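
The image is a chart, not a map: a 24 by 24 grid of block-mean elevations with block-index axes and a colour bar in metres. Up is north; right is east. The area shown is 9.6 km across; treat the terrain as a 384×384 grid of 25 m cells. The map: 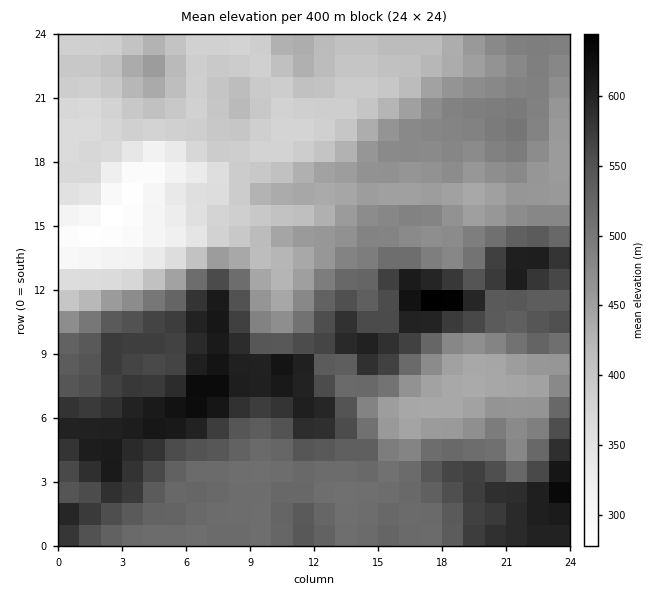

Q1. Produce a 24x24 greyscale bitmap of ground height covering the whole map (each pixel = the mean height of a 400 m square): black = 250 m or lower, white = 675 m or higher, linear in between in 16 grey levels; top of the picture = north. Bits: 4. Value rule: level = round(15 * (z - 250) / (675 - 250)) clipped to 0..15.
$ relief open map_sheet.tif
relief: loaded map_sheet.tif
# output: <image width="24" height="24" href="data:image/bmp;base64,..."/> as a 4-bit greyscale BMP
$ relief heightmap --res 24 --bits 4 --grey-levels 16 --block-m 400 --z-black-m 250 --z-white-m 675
<image width="24" height="24" href="data:image/bmp;base64,Qk2WAQAAAAAAAHYAAAAoAAAAGAAAABgAAAABAAQAAAAAACABAAATCwAAEwsAABAAAAAAAAAAAAAAABEREQAiIiIAMzMzAERERABVVVUAZmZmAHd3dwCIiIgAmZmZAKqqqgC7u7sAzMzMAN3d3QDu7u4A////AMuqmZmZqqmaqavMzMy6qqmZqqmamavM3avLqqqZqpmZqrvM3bzcupmZmpmpmru6vc3cy7qqqqqpiamYrMzN3cuqvMuXd3iYm8vM3d3LzcuHd3eHiqu8zN3c3Lqph3d3eKu7u93M3KrLmHd3d6q7u83Kq7zMuoiJqYmru824iby7zLuqq1Z4ms23eKur3uyqqkREZ5uXZ5qr3MrNyyIiNGd2Z3iZmYm93BESIzVWd3iIiImaqiIRI0RVVmeIiId4iEMhI0RWd3d3d3d3d0QxEjRVZneIeIeId0RDI0VVVVZ4iIiJh0RFVVVVRVVoiIiZh0RVZVVlVVVWeIiZh1VWdlVlVlVVZ4iIiFVndlVVZmVWZneIiFVVZVVVZmZmZmeImA=="/>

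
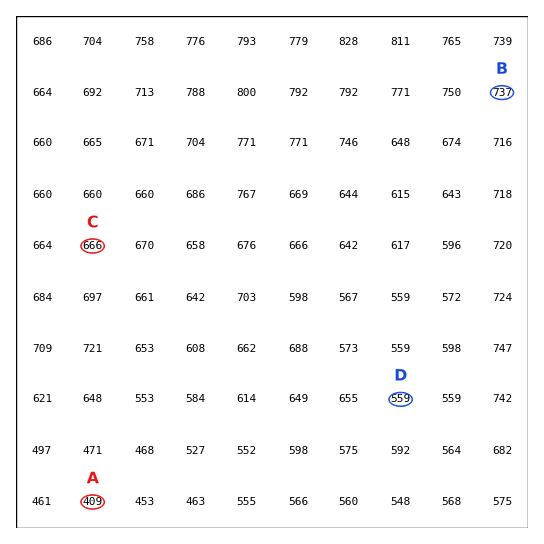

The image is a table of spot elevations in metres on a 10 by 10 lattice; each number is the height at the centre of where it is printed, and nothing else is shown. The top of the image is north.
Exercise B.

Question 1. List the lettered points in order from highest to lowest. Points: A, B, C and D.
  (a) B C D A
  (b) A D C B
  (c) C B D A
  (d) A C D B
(a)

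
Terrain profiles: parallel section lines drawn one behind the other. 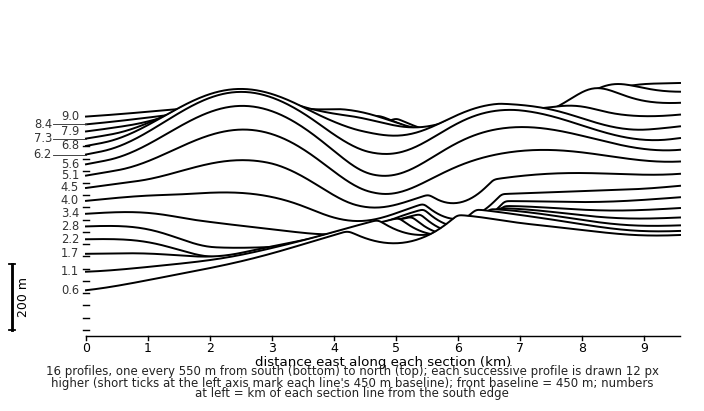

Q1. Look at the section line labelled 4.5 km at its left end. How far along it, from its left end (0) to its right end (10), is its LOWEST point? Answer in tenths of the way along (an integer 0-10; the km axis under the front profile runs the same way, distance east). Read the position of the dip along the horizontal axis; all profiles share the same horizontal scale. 5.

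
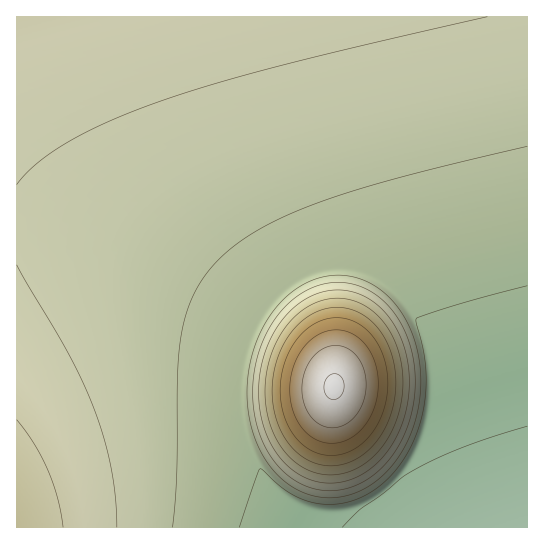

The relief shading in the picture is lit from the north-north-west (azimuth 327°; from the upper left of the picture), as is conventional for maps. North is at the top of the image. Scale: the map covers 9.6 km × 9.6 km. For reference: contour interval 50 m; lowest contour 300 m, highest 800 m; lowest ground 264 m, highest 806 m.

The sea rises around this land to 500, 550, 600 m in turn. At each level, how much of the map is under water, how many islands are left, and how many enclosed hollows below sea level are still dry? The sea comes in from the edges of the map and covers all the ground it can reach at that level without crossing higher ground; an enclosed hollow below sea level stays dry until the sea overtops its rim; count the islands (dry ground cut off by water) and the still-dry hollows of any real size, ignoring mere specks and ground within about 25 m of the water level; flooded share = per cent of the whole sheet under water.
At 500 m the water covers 90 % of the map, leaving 1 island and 0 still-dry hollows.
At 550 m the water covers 93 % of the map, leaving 1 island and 0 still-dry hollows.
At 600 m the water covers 94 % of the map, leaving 1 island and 0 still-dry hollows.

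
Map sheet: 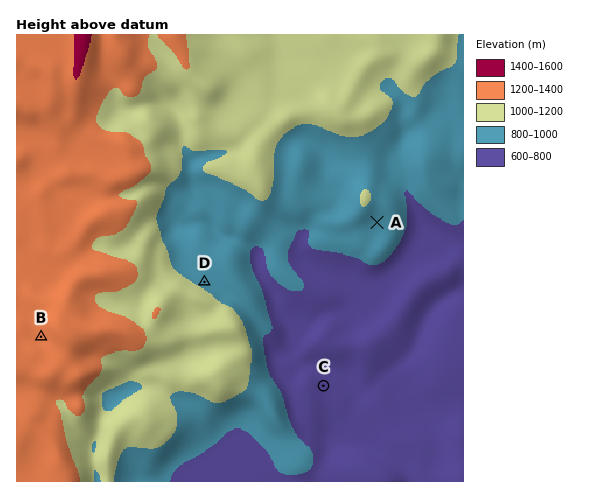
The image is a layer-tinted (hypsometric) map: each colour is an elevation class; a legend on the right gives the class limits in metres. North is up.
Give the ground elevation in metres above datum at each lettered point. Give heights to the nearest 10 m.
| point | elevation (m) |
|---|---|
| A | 890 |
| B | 1270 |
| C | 700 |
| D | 960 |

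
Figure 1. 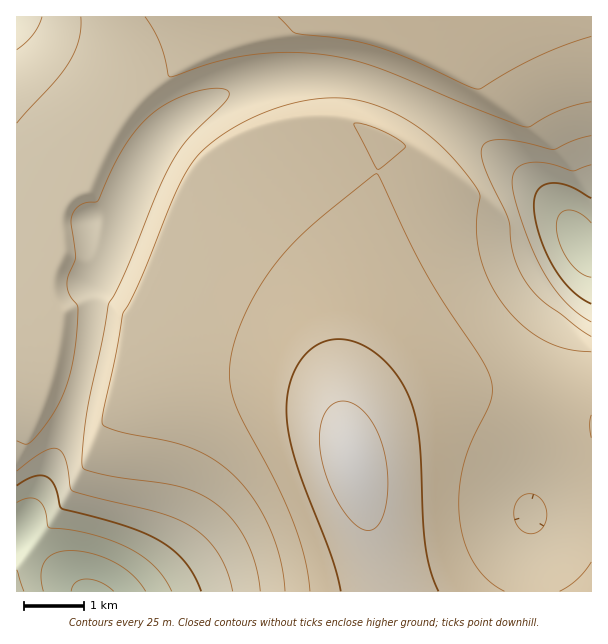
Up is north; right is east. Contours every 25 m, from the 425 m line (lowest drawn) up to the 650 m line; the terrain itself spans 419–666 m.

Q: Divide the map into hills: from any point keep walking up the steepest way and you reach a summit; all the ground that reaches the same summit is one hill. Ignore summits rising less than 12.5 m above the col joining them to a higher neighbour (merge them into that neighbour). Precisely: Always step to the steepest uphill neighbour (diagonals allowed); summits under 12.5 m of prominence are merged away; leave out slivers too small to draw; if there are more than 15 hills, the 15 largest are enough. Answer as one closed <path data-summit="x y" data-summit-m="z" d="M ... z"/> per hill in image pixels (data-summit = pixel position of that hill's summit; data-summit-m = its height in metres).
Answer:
<path data-summit="353 461" data-summit-m="666" d="M327 76l-24 0-42 6-30 9-30 13-27 18-12 13-16 21-18 38-27-13-60-24-25-14 0 393 68 56 447 0-1-77 62-3 0-263-10-4-17-29-32-34-41-31-42-29-25-14-42-20-24-8z"/><path data-summit="431 17" data-summit-m="611" d="M591 16l-574 0-1 125 25 16 60 24 27 13 18-38 16-21 12-13 27-18 30-13 45-12 27-3 48 3 50 17 34 18 47 30 51 38 32 34 17 29 5 3 4 0z"/><path data-summit="591 591" data-summit-m="610" d="M591 512l-61 3 3 77 59-1z"/><path data-summit="17 591" data-summit-m="485" d="M18 536l-2 1 1 55 67-1z"/>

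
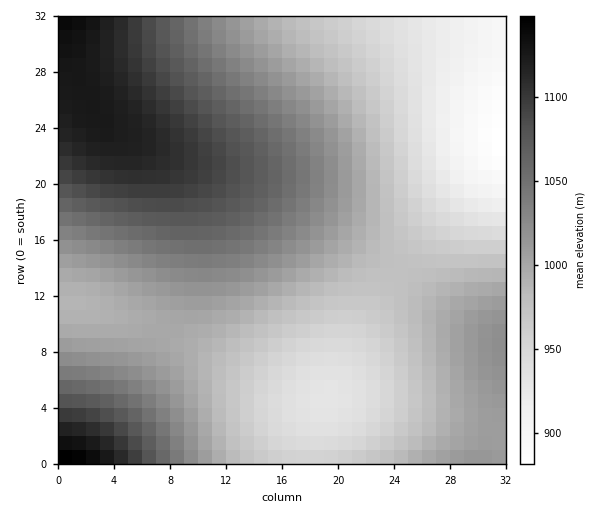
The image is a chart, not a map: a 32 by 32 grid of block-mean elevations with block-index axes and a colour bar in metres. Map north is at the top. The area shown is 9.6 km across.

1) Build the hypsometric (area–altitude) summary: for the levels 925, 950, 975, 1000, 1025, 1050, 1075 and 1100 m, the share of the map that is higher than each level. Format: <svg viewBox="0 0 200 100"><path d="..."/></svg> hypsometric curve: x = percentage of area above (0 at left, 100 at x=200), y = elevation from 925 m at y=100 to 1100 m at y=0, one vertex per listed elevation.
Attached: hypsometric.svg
<svg viewBox="0 0 200 100"><path d="M186 100l-20-14-28-15-37-14-33-14-18-14-16-15-14-14"/></svg>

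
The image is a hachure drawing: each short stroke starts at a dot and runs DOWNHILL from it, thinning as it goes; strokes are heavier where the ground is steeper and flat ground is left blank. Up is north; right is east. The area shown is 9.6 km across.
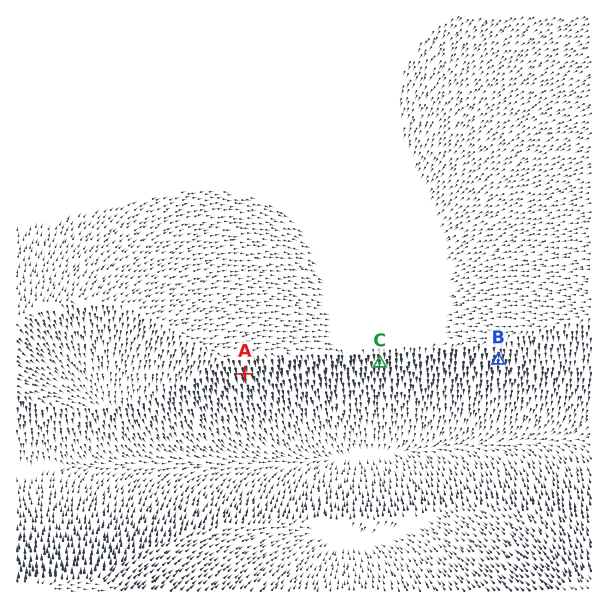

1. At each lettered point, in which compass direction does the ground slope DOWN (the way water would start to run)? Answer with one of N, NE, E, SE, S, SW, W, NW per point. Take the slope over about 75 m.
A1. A S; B S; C S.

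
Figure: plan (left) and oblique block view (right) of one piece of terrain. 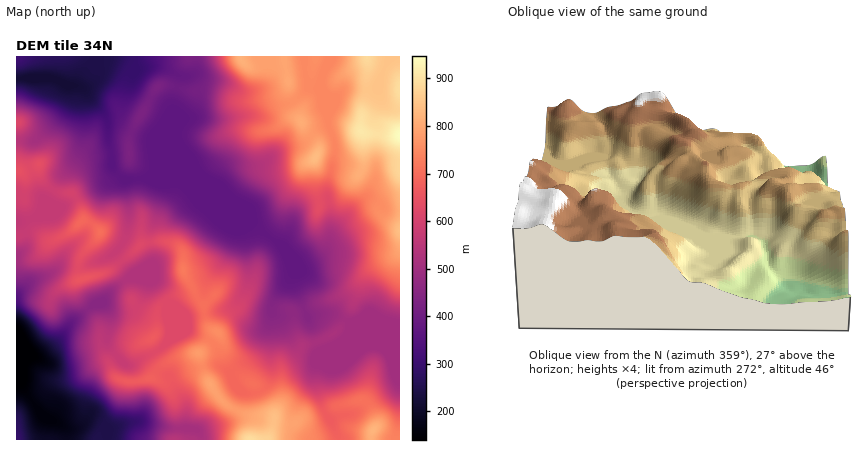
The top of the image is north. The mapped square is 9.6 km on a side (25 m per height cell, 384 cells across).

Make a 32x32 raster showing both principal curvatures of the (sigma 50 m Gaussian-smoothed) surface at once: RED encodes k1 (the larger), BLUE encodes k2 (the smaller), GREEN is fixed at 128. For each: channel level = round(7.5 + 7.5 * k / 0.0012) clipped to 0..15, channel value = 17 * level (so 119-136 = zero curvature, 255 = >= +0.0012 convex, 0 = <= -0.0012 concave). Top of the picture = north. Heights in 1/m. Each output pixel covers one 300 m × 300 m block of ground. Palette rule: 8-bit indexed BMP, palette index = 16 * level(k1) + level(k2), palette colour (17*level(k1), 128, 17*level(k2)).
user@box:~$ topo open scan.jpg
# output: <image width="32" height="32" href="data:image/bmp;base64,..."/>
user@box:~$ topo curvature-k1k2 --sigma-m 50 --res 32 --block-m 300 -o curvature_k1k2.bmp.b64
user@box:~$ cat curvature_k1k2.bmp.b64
<image width="32" height="32" href="data:image/bmp;base64,Qk02CAAAAAAAADYEAAAoAAAAIAAAACAAAAABAAgAAAAAAAAEAAATCwAAEwsAAAABAAAAAAAAAIAAABGAAAAigAAAM4AAAESAAABVgAAAZoAAAHeAAACIgAAAmYAAAKqAAAC7gAAAzIAAAN2AAADugAAA/4AAAACAEQARgBEAIoARADOAEQBEgBEAVYARAGaAEQB3gBEAiIARAJmAEQCqgBEAu4ARAMyAEQDdgBEA7oARAP+AEQAAgCIAEYAiACKAIgAzgCIARIAiAFWAIgBmgCIAd4AiAIiAIgCZgCIAqoAiALuAIgDMgCIA3YAiAO6AIgD/gCIAAIAzABGAMwAigDMAM4AzAESAMwBVgDMAZoAzAHeAMwCIgDMAmYAzAKqAMwC7gDMAzIAzAN2AMwDugDMA/4AzAACARAARgEQAIoBEADOARABEgEQAVYBEAGaARAB3gEQAiIBEAJmARACqgEQAu4BEAMyARADdgEQA7oBEAP+ARAAAgFUAEYBVACKAVQAzgFUARIBVAFWAVQBmgFUAd4BVAIiAVQCZgFUAqoBVALuAVQDMgFUA3YBVAO6AVQD/gFUAAIBmABGAZgAigGYAM4BmAESAZgBVgGYAZoBmAHeAZgCIgGYAmYBmAKqAZgC7gGYAzIBmAN2AZgDugGYA/4BmAACAdwARgHcAIoB3ADOAdwBEgHcAVYB3AGaAdwB3gHcAiIB3AJmAdwCqgHcAu4B3AMyAdwDdgHcA7oB3AP+AdwAAgIgAEYCIACKAiAAzgIgARICIAFWAiABmgIgAd4CIAIiAiACZgIgAqoCIALuAiADMgIgA3YCIAO6AiAD/gIgAAICZABGAmQAigJkAM4CZAESAmQBVgJkAZoCZAHeAmQCIgJkAmYCZAKqAmQC7gJkAzICZAN2AmQDugJkA/4CZAACAqgARgKoAIoCqADOAqgBEgKoAVYCqAGaAqgB3gKoAiICqAJmAqgCqgKoAu4CqAMyAqgDdgKoA7oCqAP+AqgAAgLsAEYC7ACKAuwAzgLsARIC7AFWAuwBmgLsAd4C7AIiAuwCZgLsAqoC7ALuAuwDMgLsA3YC7AO6AuwD/gLsAAIDMABGAzAAigMwAM4DMAESAzABVgMwAZoDMAHeAzACIgMwAmYDMAKqAzAC7gMwAzIDMAN2AzADugMwA/4DMAACA3QARgN0AIoDdADOA3QBEgN0AVYDdAGaA3QB3gN0AiIDdAJmA3QCqgN0Au4DdAMyA3QDdgN0A7oDdAP+A3QAAgO4AEYDuACKA7gAzgO4ARIDuAFWA7gBmgO4Ad4DuAIiA7gCZgO4AqoDuALuA7gDMgO4A3YDuAO6A7gD/gO4AAID/ABGA/wAigP8AM4D/AESA/wBVgP8AZoD/AHeA/wCIgP8AmYD/AKqA/wC7gP8AzID/AN2A/wDugP8A/4D/AOikp6eVlbiGhLe1tefVpXJ0pfr6xtiEhpang4Wk+JST+HN1dIaFlaSBgEBxwbKCUmKAwKN015S4yJNzppPY+rHogoaGdqZTkNOUYGPo2JLGlff11tfaprbqsLeVc8PXorOUl3V0g2GD+Ldhgfe2gqf49mFhcrfJtZSi2Ofp2KVRdZentbW2csj6+fX1x5SE2PmChKellNeWYpVldqbXllF1p7ejpOnT9/ei1cd1hablxYKWqJeE1oVjhGNjhuemc4eFclKGp6j3gXGSttelptVylqW3lpXHlXR3d3WD2MWFh3N1g6a5t6WkuaaRkdb6+qPH1qWVlrW1lYaHd4aTlIdzk7SQosnIlKeouOmSgHDRtviFU1R1hbi117aGd3eHh1By5uSQldmmlKeHt5R3cdj56IGEc3Z2tlOFt5aHd4eHYKb76HGgxIOCxYa3hndh9JCCtbdydZemdYV0pZR1hITw+vnElbRwUZXppbe2k7bX1pOV6IOiuKXH17eWtnV0tZCUuPX3xXJwoNiFY6Sz15XI2ZPHt4FkdZaEtbenhXTJlnCAk/j4+PfBgoZ0cffXhpXItqXog3V2ZHSWluelp7fFx5VwtMKBxfaTgnRx+biXlbfHxPqjhXd0hqd0pseomILHyYSS96SAg/e2UnH26NfIlYSE55KGdHSllmRkp6i4taTZ55KC97aRlOj19vnJdXNyc3SThHWUlrV1dJanhcanpaa197Tm+6ODxoO1t5Vyc3V2doaVhYL3tWOGlnSV2oWFdWKU+uXFxoHppMdzgoR2d3d3hKWVYPnWhIOFuMWmqJZ3dYH2g7bowvulpoN1d4eHh3VjtreC1OezhYPIdZWmdYXG+OVTYYKEtHODhoZ3d4aEg3Slt4W1g4LItYSFpqeW1ZK2xnR0dHGSdXeHh4d2dJWox6Wk1pWTosrZk4PIybbHg4SlhnSix5WHd4eHhoaFp7iXlKP7yOaQl8aUgsnH5/q2dJeXhJP5hYd3h3Z0hHV0o4NSg9n5+ICExZSCtbJRtdiVlriBleh0d3eHhKW4loa3lVGBxJT4gJTYlpWn1KOkqKaV2ICX1nV2h4ek1ujX1/r555LGtKWAuNu3pcn+5qaWhpW4kZbGx4SHh3VjcqOklJS1xumohZK36IaWpurHxpV0ZXSjt5T4lnZ2dnOVuKaEhaalp5Z1g3T4lnWE1XKBg4V2Y8iog8bWZXaYk6XLt6anl6WTloZ1ctaGdafCgoWFdHWFlLZ0g/rXtqeVg5OQoYKFyaWGhqditZaFt6GCg4WXh4d1lodyo7ODdGNxgcb4xqbHhZaFprWmt4Wnyse3p5iXh3aGl4aFhqioocTo/LeGh8d0l5Z0hbjIhYY="/>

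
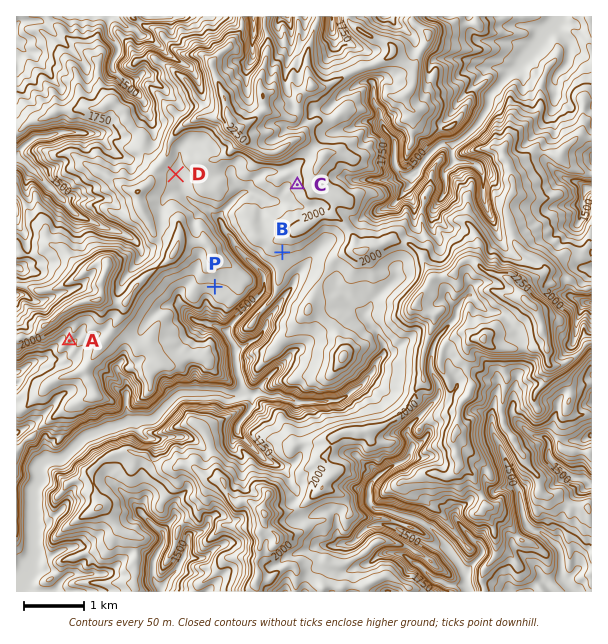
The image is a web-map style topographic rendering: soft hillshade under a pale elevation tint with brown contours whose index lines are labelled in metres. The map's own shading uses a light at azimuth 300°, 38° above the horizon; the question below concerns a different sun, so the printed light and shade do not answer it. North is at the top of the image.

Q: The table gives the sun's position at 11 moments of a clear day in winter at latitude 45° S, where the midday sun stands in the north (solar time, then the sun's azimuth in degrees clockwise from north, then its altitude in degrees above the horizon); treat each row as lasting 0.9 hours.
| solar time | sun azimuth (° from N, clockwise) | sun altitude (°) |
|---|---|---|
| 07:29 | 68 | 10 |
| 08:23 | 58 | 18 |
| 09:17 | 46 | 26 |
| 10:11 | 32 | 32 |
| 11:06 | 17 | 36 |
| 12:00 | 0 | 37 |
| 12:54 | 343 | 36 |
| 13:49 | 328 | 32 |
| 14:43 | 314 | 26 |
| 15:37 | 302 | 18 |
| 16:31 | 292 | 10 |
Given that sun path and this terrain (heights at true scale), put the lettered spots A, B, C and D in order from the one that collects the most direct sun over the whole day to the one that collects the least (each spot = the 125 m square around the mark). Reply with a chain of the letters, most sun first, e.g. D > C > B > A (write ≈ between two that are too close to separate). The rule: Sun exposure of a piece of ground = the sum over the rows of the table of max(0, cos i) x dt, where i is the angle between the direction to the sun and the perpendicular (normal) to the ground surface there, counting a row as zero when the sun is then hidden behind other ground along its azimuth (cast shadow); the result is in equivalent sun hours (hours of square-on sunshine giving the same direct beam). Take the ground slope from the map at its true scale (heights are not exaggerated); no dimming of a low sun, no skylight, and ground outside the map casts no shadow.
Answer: C > D > B > A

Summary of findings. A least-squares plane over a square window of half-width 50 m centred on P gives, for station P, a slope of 12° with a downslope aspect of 191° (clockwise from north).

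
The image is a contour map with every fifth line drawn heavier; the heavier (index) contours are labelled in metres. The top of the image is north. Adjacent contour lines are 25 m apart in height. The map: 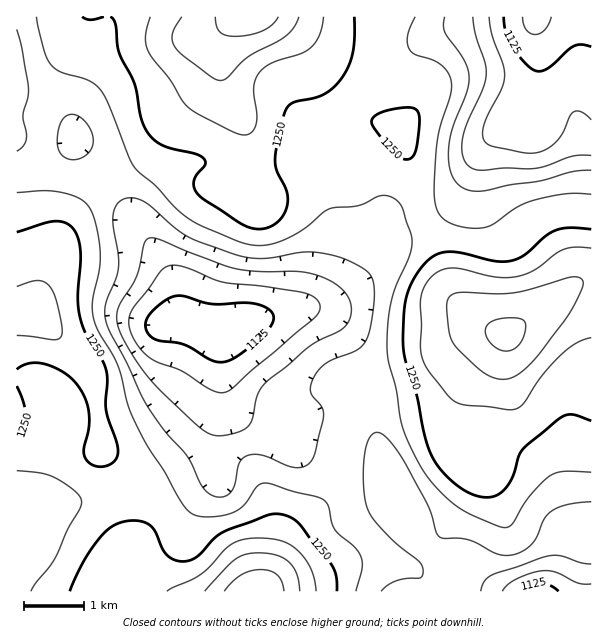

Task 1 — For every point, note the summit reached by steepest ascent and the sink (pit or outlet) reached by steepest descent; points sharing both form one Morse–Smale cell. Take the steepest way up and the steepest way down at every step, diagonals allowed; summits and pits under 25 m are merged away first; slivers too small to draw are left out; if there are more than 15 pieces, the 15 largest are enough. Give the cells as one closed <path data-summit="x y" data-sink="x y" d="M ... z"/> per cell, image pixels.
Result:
<path data-summit="248 17" data-sink="221 332" d="M269 16l-253 1 0 118 2 3 36 2 23-2 9 21 47 59 33 49 10 27 2 24 4 4 6 0 30 10 9-1 25-11 47-12 22-2 18-8 37-34 16-37 7-5 23-7-2-20-18-64-9-5-18-5-18 0-15 5-11-16-30-65-17-19z"/><path data-summit="504 335" data-sink="540 591" d="M591 282l-13 1-73 52 0 42 6 24 1 16-7 27-9 18-8 10-9 3-11-5-10-8-8-16 0-21 12-32 31-40 9-14 1-5-14-3-18 3-45 27-55 18-9 10-8 27 14 8 5 7 15 40 3 15 24 50 16 14 28 14 29 20 15 8 89-1z"/><path data-summit="32 312" data-sink="221 332" d="M17 136l-1 175 16 1 9 6 49 51 6 20 6 42 0 22 6 20 2 22 6 1 28-6 63-30 5-5 4-26 7-22-3-74-32-11-6 0-4-4-2-24-10-27-33-49-47-59-9-21-23 2z"/><path data-summit="504 335" data-sink="536 17" d="M591 16l-55 1-1 9 3 15 0 31-10 44-4 4-21 8-17 16-24 45-15 16-23 10 2 9 13 28 12 41 7 10 16 15 30 17-11 18-31 40-12 32 0 21 4 10 14 14 11 5 9-3 8-10 15-36 1-15-7-34 0-42 73-52 14-2z"/><path data-summit="248 17" data-sink="536 17" d="M536 16l-266 1 14 9 17 19 30 65 11 16 15-5 18 0 18 5 9 5 4 21 9 25 8 39 24-11 15-16 24-45 17-16 21-8 4-4 10-44z"/><path data-summit="504 335" data-sink="221 332" d="M423 216l-15 2-13 6-9 13-4 17-6 10-37 34-18 8-22 2-47 12-32 13 3 53 5 16 8 12 28 19 14 6 6 0 21-19 12-6 21-2 15 4 9-27 9-10 55-18 45-27 12-3 15 1-18-10-15-12-14-17-12-41z"/><path data-summit="254 591" data-sink="221 332" d="M222 374l1 33-7 22-4 26-5 5-48 24-15 6-34 7 8 27 14 27 2 24 6 17 121 0 13-20 12-30 9-15 37-33 8-15 4-35 10-25-3-4-13-3-21 2-12 6-18 18-9 1-24-12-19-14-7-11z"/><path data-summit="254 591" data-sink="540 591" d="M354 416l-6 16-6 41-6 16-19 21-22 17-9 15-12 30-12 19 239 1-42-28-28-14-16-14-24-50-3-15-15-40-5-7z"/><path data-summit="32 312" data-sink="536 17" d="M32 312l-16 0 0 198 13 0 22-6 57-6 2-3 0-6-8-36 0-22-10-56-7-12-44-45z"/><path data-summit="254 591" data-sink="536 17" d="M110 496l-20 4-39 4-35 8 1 80 122-1-7-40-14-27-6-26z"/>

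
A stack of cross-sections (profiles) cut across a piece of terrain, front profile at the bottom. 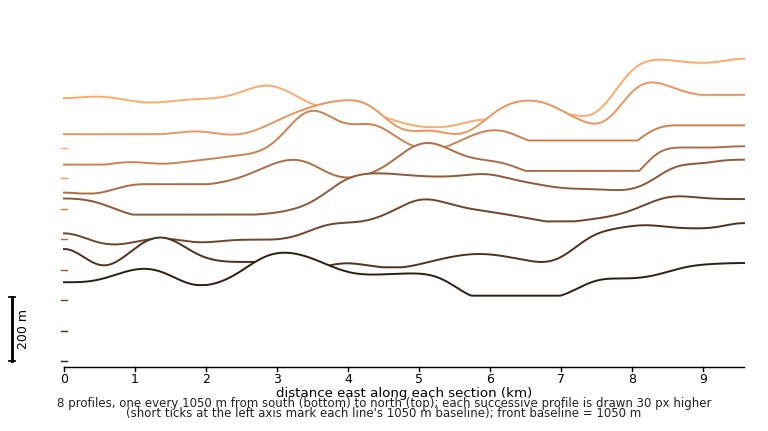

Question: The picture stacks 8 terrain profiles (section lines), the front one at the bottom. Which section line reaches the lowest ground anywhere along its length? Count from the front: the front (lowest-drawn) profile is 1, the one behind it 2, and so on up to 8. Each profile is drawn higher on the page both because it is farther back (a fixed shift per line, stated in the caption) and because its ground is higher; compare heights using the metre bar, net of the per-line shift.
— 8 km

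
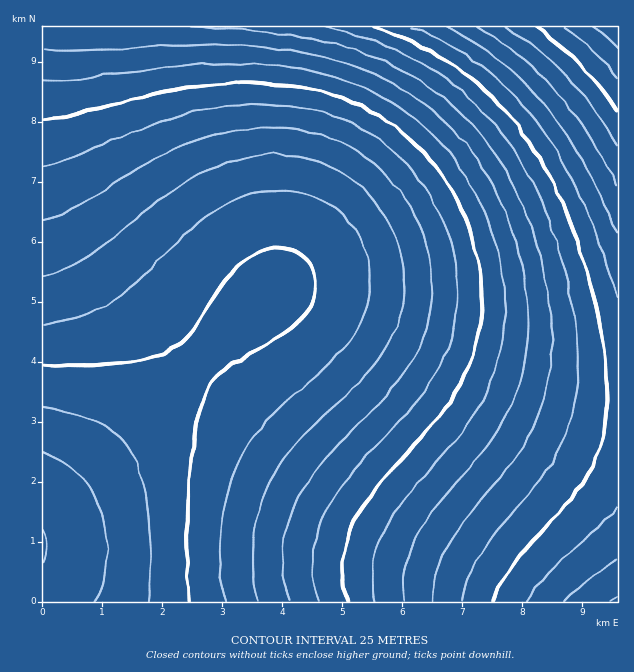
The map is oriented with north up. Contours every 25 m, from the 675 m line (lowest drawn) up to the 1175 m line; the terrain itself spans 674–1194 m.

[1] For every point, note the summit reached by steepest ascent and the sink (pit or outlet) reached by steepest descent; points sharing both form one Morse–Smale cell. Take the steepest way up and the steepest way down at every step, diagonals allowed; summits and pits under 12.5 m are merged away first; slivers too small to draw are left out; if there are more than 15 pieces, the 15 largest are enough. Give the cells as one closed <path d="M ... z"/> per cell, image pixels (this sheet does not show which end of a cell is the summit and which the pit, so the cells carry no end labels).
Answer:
<path d="M617 26l-574 0-1 485 64-57 126-126 30-28 15-8 18 1 34 12 137 63 46 18 54 15 33 5 18 0z"/><path d="M287 292l-10 0-8 2-19 17-144 143-64 59 1 89 575-1-1-195-18 0-33-5-54-15-46-18-137-63z"/>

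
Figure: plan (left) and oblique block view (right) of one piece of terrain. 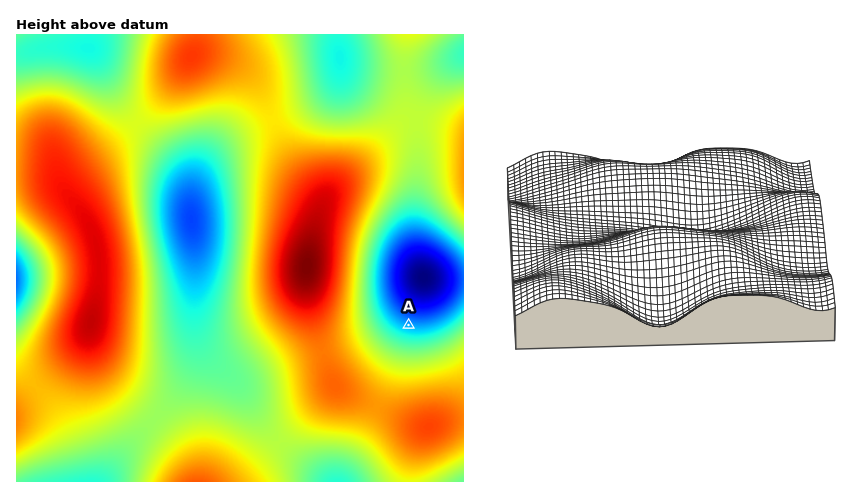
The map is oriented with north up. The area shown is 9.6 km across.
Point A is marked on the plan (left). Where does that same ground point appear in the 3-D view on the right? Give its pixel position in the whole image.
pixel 626 303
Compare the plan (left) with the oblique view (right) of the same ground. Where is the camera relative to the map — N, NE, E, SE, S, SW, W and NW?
E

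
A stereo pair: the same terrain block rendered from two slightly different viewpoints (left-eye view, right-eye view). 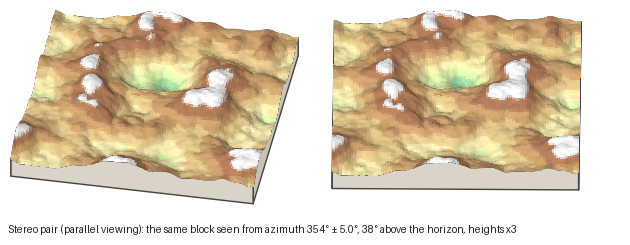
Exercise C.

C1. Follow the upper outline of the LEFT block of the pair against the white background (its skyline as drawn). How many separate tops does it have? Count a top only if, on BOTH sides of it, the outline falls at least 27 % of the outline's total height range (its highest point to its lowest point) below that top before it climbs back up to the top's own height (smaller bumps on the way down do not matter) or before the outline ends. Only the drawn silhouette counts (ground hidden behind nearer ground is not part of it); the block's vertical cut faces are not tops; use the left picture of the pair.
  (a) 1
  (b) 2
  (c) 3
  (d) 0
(d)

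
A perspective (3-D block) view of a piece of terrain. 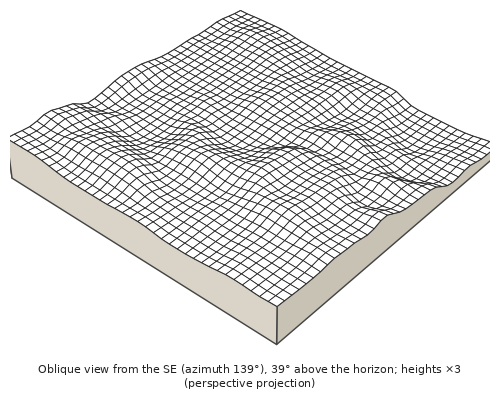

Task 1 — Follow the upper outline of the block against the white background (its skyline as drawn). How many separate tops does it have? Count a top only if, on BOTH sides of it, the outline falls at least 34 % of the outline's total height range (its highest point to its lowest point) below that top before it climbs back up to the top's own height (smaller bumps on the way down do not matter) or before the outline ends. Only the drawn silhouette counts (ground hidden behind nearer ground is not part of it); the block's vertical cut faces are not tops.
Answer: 3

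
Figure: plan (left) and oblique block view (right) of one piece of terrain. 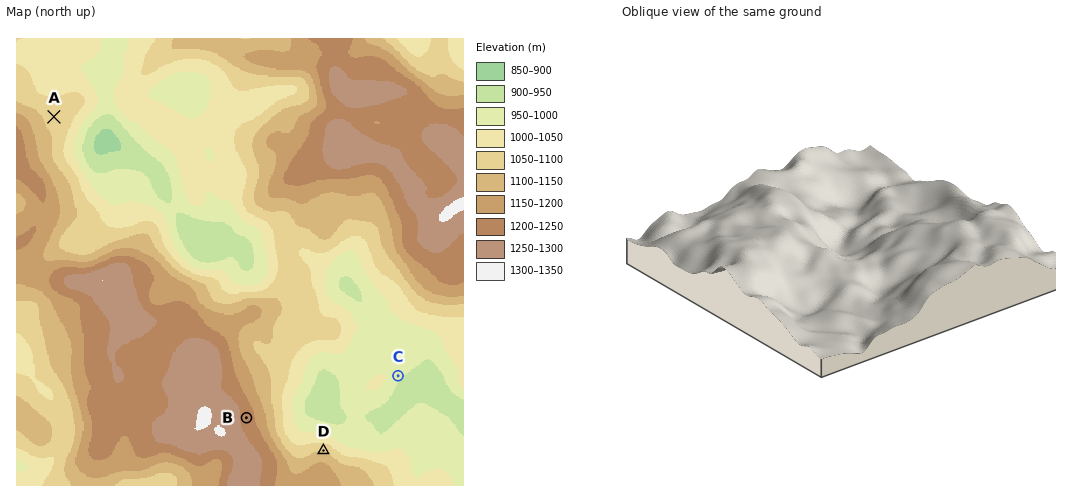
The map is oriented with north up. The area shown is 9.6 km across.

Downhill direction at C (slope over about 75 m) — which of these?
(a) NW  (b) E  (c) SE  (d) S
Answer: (c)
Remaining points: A NE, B E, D N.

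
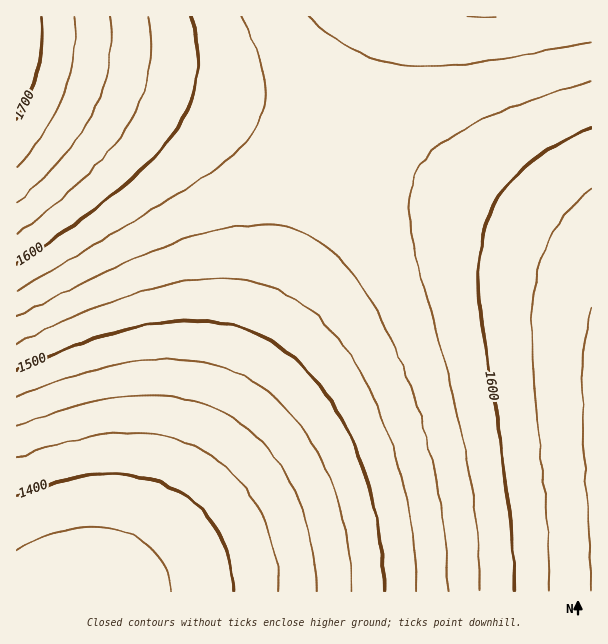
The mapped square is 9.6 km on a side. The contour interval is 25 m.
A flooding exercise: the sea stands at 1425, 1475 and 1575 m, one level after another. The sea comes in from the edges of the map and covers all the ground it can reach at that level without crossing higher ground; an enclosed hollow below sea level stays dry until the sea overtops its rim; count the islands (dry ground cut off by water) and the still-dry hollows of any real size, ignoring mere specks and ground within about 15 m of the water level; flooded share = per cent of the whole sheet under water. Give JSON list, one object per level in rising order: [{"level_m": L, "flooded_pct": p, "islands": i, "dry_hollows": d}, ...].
[{"level_m": 1425, "flooded_pct": 11, "islands": 0, "dry_hollows": 0}, {"level_m": 1475, "flooded_pct": 20, "islands": 0, "dry_hollows": 0}, {"level_m": 1575, "flooded_pct": 64, "islands": 0, "dry_hollows": 0}]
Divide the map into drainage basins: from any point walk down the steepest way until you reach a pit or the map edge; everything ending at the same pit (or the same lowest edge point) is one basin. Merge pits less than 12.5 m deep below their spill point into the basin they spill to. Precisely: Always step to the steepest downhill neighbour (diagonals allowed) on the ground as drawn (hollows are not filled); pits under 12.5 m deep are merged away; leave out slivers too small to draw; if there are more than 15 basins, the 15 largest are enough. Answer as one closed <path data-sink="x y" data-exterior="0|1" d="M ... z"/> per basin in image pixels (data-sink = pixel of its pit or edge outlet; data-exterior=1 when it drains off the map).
<path data-sink="80 591" data-exterior="1" d="M21 55l-5 1 1 536 575-1 0-330-2-2-78-41-62-28-73-32-90-34-125-39-75-18z"/><path data-sink="482 17" data-exterior="1" d="M591 16l-574 0-1 38 71 13 75 18 125 39 90 34 73 32 62 28 79 42z"/>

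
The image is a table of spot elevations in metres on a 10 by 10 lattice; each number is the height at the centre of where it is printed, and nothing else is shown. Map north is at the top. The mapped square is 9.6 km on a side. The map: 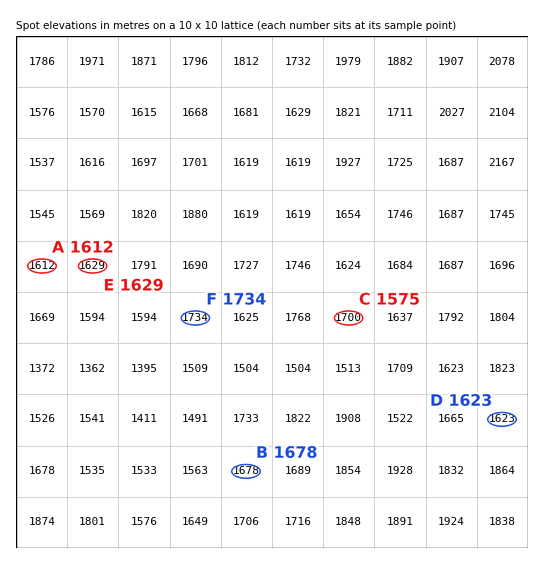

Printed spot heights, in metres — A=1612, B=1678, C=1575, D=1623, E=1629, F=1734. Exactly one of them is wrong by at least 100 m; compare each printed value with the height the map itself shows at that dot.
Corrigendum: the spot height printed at C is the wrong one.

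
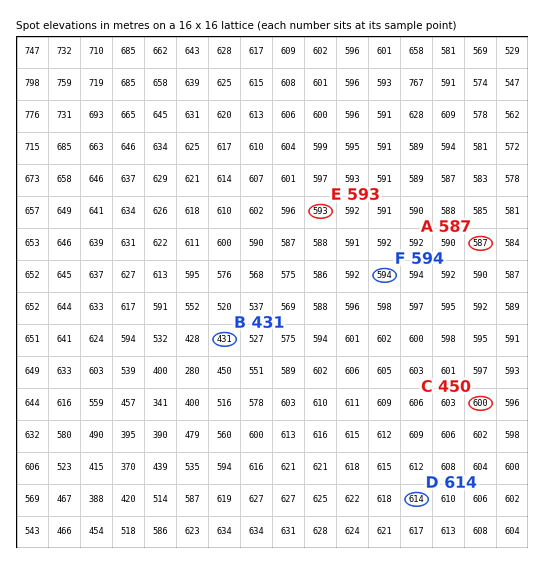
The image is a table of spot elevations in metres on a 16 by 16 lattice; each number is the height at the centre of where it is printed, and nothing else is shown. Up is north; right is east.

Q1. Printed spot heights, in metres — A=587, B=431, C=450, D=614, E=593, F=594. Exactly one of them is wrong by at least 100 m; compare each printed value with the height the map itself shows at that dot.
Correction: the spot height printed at C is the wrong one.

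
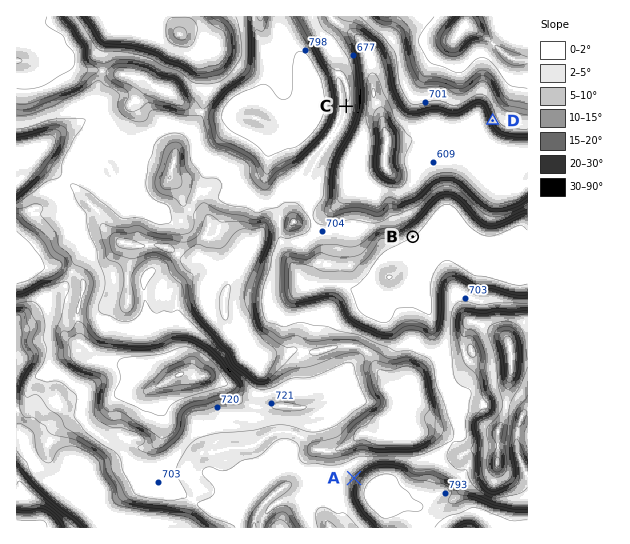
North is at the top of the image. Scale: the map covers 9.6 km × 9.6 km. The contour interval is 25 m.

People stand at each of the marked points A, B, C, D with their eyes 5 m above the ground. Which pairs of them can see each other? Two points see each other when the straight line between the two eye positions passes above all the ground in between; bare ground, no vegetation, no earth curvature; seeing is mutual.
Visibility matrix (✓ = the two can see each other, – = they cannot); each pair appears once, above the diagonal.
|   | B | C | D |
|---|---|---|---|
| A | – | – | – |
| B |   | ✓ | – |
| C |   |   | ✓ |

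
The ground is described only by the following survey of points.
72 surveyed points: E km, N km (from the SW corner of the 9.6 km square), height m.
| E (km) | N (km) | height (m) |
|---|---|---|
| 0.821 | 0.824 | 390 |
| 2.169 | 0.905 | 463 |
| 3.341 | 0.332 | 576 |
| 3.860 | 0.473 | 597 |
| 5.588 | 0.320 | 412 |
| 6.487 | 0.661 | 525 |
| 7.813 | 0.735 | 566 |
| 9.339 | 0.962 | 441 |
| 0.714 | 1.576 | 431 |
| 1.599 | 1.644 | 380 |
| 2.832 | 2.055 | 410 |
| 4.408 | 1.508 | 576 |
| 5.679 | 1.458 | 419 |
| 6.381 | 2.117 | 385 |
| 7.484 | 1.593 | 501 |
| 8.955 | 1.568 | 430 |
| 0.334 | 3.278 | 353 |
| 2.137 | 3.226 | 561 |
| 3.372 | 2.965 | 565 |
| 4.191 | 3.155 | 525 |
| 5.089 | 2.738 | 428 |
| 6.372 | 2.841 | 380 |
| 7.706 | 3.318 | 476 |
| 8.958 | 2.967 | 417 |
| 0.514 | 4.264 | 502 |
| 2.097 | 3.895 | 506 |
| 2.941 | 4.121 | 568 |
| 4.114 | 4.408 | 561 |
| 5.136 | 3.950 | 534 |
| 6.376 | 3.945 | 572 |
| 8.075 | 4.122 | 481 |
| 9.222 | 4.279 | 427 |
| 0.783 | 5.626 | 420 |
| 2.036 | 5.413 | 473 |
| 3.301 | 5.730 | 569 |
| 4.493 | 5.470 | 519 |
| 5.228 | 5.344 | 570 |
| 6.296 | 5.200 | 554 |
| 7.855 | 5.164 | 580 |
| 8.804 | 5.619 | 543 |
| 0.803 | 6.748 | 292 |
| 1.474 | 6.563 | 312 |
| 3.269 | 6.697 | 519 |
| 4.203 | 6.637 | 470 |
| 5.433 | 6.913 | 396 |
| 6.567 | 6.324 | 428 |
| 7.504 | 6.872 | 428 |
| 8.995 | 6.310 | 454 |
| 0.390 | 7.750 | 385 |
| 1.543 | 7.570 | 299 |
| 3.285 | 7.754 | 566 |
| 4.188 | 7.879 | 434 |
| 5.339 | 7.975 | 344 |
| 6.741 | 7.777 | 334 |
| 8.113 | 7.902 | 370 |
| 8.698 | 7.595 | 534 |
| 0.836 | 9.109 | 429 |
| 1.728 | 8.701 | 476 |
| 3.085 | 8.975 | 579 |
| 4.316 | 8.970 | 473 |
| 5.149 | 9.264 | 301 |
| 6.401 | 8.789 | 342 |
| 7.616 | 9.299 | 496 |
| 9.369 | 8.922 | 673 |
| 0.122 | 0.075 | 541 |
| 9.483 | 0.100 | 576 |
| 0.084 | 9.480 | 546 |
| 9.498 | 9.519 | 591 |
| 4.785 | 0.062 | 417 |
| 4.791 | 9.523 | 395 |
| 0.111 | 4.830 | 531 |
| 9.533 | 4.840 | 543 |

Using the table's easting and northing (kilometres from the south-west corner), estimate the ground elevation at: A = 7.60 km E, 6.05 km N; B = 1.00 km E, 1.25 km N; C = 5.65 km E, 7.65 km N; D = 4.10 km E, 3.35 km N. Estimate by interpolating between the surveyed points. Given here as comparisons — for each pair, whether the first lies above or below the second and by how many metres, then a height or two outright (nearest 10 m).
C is below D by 150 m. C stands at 360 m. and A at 470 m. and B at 390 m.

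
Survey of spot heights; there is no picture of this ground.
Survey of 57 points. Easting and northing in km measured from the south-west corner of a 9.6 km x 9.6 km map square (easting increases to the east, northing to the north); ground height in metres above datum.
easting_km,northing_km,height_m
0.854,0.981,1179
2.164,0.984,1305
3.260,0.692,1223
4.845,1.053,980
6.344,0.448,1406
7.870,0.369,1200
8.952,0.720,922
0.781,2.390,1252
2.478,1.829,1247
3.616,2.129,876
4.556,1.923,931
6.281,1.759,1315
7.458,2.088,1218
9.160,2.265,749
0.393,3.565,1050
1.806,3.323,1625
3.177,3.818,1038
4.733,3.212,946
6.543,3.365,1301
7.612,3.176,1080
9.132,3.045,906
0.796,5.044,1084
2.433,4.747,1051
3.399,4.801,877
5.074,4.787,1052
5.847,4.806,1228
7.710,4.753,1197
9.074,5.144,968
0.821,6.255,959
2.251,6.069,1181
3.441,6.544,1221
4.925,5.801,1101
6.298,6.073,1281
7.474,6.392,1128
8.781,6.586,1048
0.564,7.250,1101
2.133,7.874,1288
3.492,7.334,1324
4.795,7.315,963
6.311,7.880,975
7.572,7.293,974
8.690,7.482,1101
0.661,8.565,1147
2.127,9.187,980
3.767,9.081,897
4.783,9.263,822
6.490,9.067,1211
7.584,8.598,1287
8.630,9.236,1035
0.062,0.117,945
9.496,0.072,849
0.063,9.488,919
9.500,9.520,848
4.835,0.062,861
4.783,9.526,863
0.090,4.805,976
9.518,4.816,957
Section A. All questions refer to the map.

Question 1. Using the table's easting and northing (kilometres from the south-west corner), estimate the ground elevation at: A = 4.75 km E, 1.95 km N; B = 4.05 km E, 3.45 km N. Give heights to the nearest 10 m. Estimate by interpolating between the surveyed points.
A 960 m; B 860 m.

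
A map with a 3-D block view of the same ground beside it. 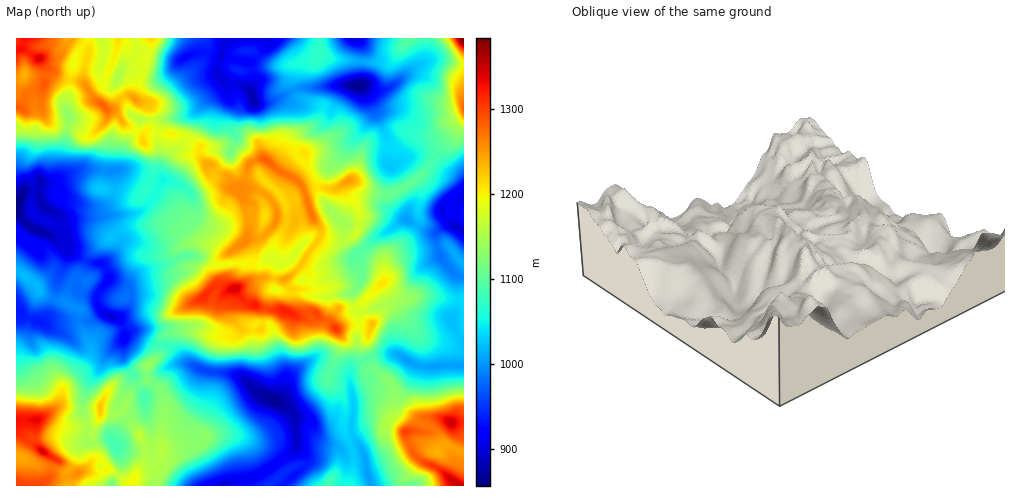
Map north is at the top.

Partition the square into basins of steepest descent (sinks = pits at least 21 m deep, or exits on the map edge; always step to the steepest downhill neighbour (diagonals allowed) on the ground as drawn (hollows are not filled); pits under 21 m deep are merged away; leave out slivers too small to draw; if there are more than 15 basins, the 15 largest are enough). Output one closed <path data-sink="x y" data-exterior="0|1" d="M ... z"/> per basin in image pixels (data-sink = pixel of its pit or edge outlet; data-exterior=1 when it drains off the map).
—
<path data-sink="17 204" data-exterior="1" d="M117 38l-101 1 1 11 5-2 17 10 6 10 0 15-2 5-16 5-4 12-3 3-4-1 0 164 20 13 7 11 21 7 13 7 4-17 5-8-1-3-7-3 8-19 9-10 30-21 41-4 16 6 10 11 3 1-8 1-8 6 2 9 5 8 7 1 11 7 11 12 5-1 7 5 7-1-2 4-1 14 2 13 10 10 17 0 2-20-6-5-10-2-11-15 16-9 1-15 2-4-1-10-7-8 2-9-1-17 6-2 0-9-12-9 0-7 12-1 14 8 8 9 4 15 15 2 4-4 13-5 9 15 0 8 8 4 18 1 7-3 6-12 0-15-5-9-7-7-3-12-8 5-24-1-8 3-9-11-16-8-12-11-4-2-13 6-9-12-11-7-30 1-18-11-35-4 3-6 0-16-3-6-10-2-7-6-10 4-7 9-7 1-15-16 13-10 3-6 9-24z"/><path data-sink="273 400" data-exterior="0" d="M263 308l-3 0 2 2 0 17-5 4-11 0-5-4-2 4-8 6-15 0-24-6-16 0-15 7-3 5 0 12-11 13 0 11 14 11 2 6 1 21-3 10 1 23 27 1 11-5 7-9 25-2 33 13 17 15 5 7-13 11-3 5 78 0 4-16 0-17-9-22 1-26-6-14-11-12 12-30 2-12-14-17-8-2-5-6-7 0-10 5-13-7-16 0z"/><path data-sink="358 85" data-exterior="0" d="M463 38l-54 0-16 20-19 4-35-2-19-7-5 7-20 4-3 21 4 8 6 6 19 7 2 6-8 12-21 13-12 19-10 9 7 6 16 8 9 11 8-3 24 1 12-8 7 2 13 10 13 2 7 0 18-8 20-14 15-25 16-14 1-6 6-8z"/><path data-sink="111 316" data-exterior="0" d="M166 224l-41 4-22 14-17 17-8 19 8 3-7 18-1 9 2 1-1 15 9 16 3 15-7 13-20 19-2 13-4 6-17 12 7 0 14 8 12 2 23-7 4-11 1 2 10 3 6-1 8-8 6-15 6-7 9-4 0-12 10-11 1-14 6-7 12-5 16 0 16 5 23 1 9-7 0-3-7-7-2-7 1-20 2-4-7 1-7-5-6 3 0-4-10-10-11-7-7-1-5-8-2-9 8-6 8-1-3-1-10-11z"/><path data-sink="252 95" data-exterior="0" d="M320 38l-168 0-9 27-1 11-8 19 3 6 10 2 3 6 0 16-3 6 35 4 18 11 30-1 11 7 9 12 13-6 8 6 3 0 8-8 12-19 21-13 7-8 1-9-23-9-8-13 2-20 21-5 3-3 2-4z"/><path data-sink="458 228" data-exterior="0" d="M463 120l-6 13-16 14-15 25-20 14-18 8-7 0-18-4-10-10-5 0-3 3 2 12 7 7 5 9-1 20-5 7-7 3-11 0-16-4-18 28 8 8 1 9-4 7-14 0 0 12-3 9 2 3 8 4 9-5 7 0 5 6 10 5 9-14 14 0 5-3 25-23 17 16 10 0 4-3 20 0 14 3 16 0z"/><path data-sink="435 366" data-exterior="0" d="M384 283l-23 20 0 5 4 11 7 4-6 19 0 7 6 19 13 10 10 12 3 6-3 9 1 6 16 10 1 4-3 6 9 0 4-10 5-4 11 0 13 6 11-1 1-122-16-1-14-3-20 0-4 3-10 0z"/><path data-sink="369 478" data-exterior="0" d="M358 326l-14 0-7 3 5 8 0 7-14 33 1 5 13 12 3 11-1 26 9 22 0 17-3 15 52 1 1-6 19-19-8-7-8-18 0-4 6-4 1-4-6-7-11-6-1-6 3-9-5-10-8-8-11-10-4 0-6-7-2-14 9-18z"/><path data-sink="20 313" data-exterior="0" d="M19 271l-3 1 0 148 23 0 19-14 4-6 2-13 23-24 4-8 0-8-12-23 1-15-37-14-7-11z"/><path data-sink="224 485" data-exterior="1" d="M232 435l-25 2-7 9-11 5-11 1-14-2-11 19 7 7-3 9 113 1 17-16-16-19-26-13z"/><path data-sink="298 250" data-exterior="0" d="M311 213l-13 5-4 4-17-3-2 5-10 11-19 7 5 3 3 9-4 27 14-4 21 3 15-13 20-31 0-8z"/><path data-sink="116 448" data-exterior="0" d="M101 410l-1 7-8 18 0 26 10-1 7 10 9 4 13 12 13-26 2-13-8-15-16-21-10 4-10-3z"/><path data-sink="437 453" data-exterior="0" d="M445 420l-7 1-11 11-21-1 0 5 8 18 6 6 24 12 15 14 4 0 1-64-12 1z"/><path data-sink="118 78" data-exterior="0" d="M151 38l-33 1-2 14-9 24-3 6-13 10 15 16 7-1 11-12 6-1 4 2 17-53z"/><path data-sink="144 398" data-exterior="0" d="M147 380l-9 4-6 7-10 20 16 21 8 15 0 9-9 18 15-4 10-17-1-26 3-10-1-21-2-6z"/>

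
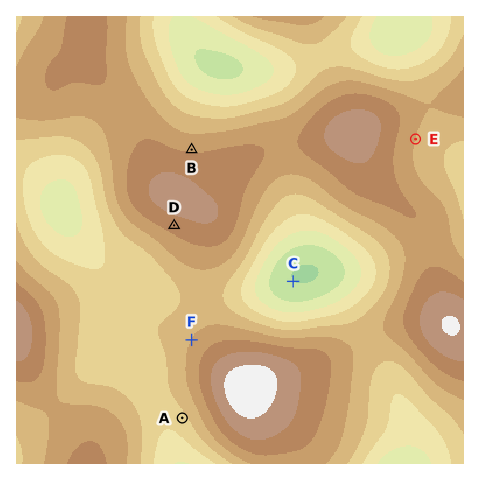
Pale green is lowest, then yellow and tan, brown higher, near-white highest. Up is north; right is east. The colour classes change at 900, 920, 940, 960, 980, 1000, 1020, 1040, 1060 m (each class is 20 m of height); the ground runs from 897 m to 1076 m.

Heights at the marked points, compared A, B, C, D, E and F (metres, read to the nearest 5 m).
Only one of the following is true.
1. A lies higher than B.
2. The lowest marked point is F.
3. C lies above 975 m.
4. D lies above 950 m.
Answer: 4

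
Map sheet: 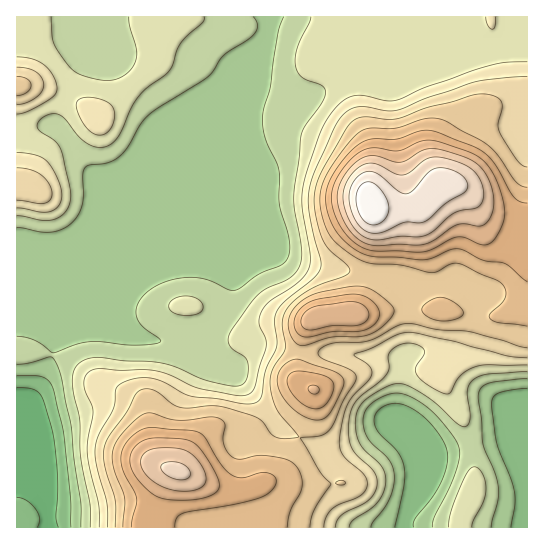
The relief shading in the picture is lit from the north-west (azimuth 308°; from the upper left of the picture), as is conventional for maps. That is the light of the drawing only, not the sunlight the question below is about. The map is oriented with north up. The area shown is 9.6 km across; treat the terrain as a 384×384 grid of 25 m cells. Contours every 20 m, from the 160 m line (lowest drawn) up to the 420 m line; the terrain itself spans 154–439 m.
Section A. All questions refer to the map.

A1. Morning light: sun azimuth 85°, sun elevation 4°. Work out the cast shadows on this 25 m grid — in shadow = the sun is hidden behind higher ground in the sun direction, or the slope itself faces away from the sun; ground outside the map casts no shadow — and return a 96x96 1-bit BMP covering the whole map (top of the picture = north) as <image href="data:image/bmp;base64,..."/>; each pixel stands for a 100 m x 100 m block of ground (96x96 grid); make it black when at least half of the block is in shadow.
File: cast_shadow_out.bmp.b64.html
<image width="96" height="96" href="data:image/bmp;base64,Qk2+BAAAAAAAAD4AAAAoAAAAYAAAAGAAAAABAAEAAAAAAIAEAAATCwAAEwsAAAIAAAAAAAAA////AAAAAAB///4AAAAAAAAPAAB///4AAAAAAAAHAAB///4AAAAAAAAPAAB///4AAAAAAAAPgAD///4AAAAAAAAPwAD///4AAAAAAAAH4AD///8AAAAAAAAH4AD///+AAAAAAAAH8AD////AAAAAAAAD8AD////AAAAAAAAD8AD///+AAAAAAAAB8AD///+AAAAAAAAB8AD///8AAAAAAAAA8AD///4AAAAAAAAA8AD///4AAAAAAAAA8AD///wAAAAAAAAA4AD///wAAAAAAAAB4AB///wAAAAAAAAD4AA///gAAAAAAAAH4AA///gAAAAAAAAPwAA//PgAAAAAAAAfwAA/+DgAAAAAAAA/gAA/+AAAAAH4AAB/AAA/+AAAAB/8AAB/AAB/+AAAAH/4AAB8AAB/+AAAAf/4AAA4AAB/+AAAA//wAAAAAAAf+AAAB//gAAAAAAAH+AAAB//gAAAAAAAA8AAAB//gAAAAAAAAAAAAA//gAAAAAAAAAAAAAP/gAAAAAAAAAAAAAH/gAAAAAAAAAAAAAH/wAAAAAAAAAAAAAP/wAAAAAAAAAAAAD//4AAAAAAAAAAAAH//8AAAAAAAAAAAAH//8AAAAAAAAAAAAD//8AAAAAAAAAAAAB//+AAAAAAAAAAAAAf/+AAAAAAAAAAAAAP/+AAAAAAAAAAAAAB/+AAAAAAAAAAAAAAH+AAAAAAAAAAAAAAB+AAAAAAAAAAAAAAB+AAAAAAAAAAAAAAA/AAAAAAAAAAAAAAB/AAAAAAAAAAAAAAB/gAAAAAAAAAAAAAD/gAAAAAAAAAAAAAf//4AAAAAAAAAAAD///8AAAAAAAAAAAf///8AAAAAAAAAAD////8AAAAAAAAAAP////8AAAAAAAAAAf////8AAAAAAAAAA/////8AAAAAAAAAA/////8AAAAAAAAAB/////8AAAAAAAAAA/////4AAAAAAAAAA/////4AAAAAAAAAAf////4AAAAAAAAAAP////4AAAAAAAAAAH////4AAAAAAAAAAB////4AAAAAAAAAAA////4AAAAAAAAAAAP///4AAAAAAAAAAAD///4AAAAAAAAAAAA///4AAAAAAAAAAAAf//4AAAAAAAAAAAAH//4AAAAAAAAAAAAB//wAAAAAAAAAAAAAf/wAAAAAACAAAAAAH/gAAAAAAPAAAAAAD/AAAAAAAfAAAAAAD/AAAAAAAeAAAAAAB/AAAAAAAMAAAAAAAeAAAAAAAAAAAAAAAEAAAAAAAAAAAAAAAAAAAAAAAAAAAAAAAAAAAAAAAAAAAAAAAAAAAAAAAAAAAAAAAAAAAAAAAAAAAAAAAAAAAAAAAAAAAAAAAAAAAAAAAAAAAAAAAAAAAAAAAAAAAAAAAAAAAAAAAAAAAAAAAAAAAAAAAAAAAAAAAAAAAAAAAAAAAAAAAAAAAAAAAAAAAAAAAAAAAAAAAAAAAAAAAAAAAAAAAAAAAAAAAAAAAAAAAAAAAAAAAAAAAAAAAAAAAAAAAAAAAAAAAAAAAAAAAAAAAAAA="/>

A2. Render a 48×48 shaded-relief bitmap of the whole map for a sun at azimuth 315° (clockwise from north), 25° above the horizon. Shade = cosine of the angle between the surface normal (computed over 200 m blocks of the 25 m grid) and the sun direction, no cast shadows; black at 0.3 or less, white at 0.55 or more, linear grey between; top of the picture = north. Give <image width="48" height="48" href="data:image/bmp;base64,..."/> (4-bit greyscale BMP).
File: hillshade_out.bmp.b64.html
<image width="48" height="48" href="data:image/bmp;base64,Qk32BAAAAAAAAHYAAAAoAAAAMAAAADAAAAABAAQAAAAAAIAEAAATCwAAEwsAABAAAAAAAAAAAAAAABEREQAiIiIAMzMzAERERABVVVUAZmZmAHd3dwCIiIgAmZmZAKqqqgC7u7sAzMzMAN3d3QDu7u4A////AGZoq8zNy4ZVVWZmZmZUMiIzRnm7p2RFZnd4q7zMy5ZURFVmZmZVQyIiNXm8uGREZoh5q7u7uoZTM0VWZlVVRDIQE2icynVEVod5q7uqmHZUM0VndlVVZlQxEleL24ZFZnd5q7uqmHZlRFaJh3Zmd3dUM1d5zKdVZ3d5vMu7qZiHZVeaqYdmeIh2VGd4vKdmd3eJvMzMy6qZdmeJqph3d3d3dmd4m5dmd3eJvMzd3Mu6h2Z4mZmHZlZnd3d4mYZmd3eJvM3d3cu7l2Z3eIh2VDRXd3d4iGVWd3eJu7zN3Lu7uXd3d3d2QhI2d3d4h1RWd3eJqqq8y6mru6mZmIdlMQAUZ3d3dlRXd3eKqpmaupiJvMu7uph1MAABNWZndkRXd3eKupiKqpiJq8u8y6mHUgAAE1ZmZUNFZlV5q6mau6mZmqqs3cqZhjIQE1Z2VDIjM0Roq7qqvLqZmZia3uyqqYZURXiHZDIiEVVnm7uqu7qZiId5vuypmZh2VnmYdkRDInd3mqqpmpmYiId3nNuFVWVURWeIh2VVVIh3iJmIiIh3eIiIistiAREQEkVVVmVVZoh3d4iHd3d2d4iZicyUAAAAATRERFVmZnd3d3d3iId2Zniaqs7ZZUQhI0VVVWd3dnd3d3d3iJiHdnibu9/+yql1VniId3iIh3d3d3d3eJqZiHibvN//7dyoeImZiHeIiHd3d3d3eImqmIiKu87/7dypiIiIh3d4iHd3d3d3d3iJmIh4mrzuy7qXd2d3d3dnd3d3d3d3d3d4iHd3iJvMuYdkREREVmZWd3d3d3d3d3d3d3d3d4q7qHZCESIiNWZWeHd3d3d3d3d3d3d3d4m7qHYxASIQJGVWeHZmd3d3d3d3d3d3d4m8uYdSEjMgE1VFeFVDRnd3d3d3d3d3d4m8uql0I1VCI1VFeEMyJHd3d3d3d3d3d4q8zLuWRWdTM0REaDQyI2d3d3d3d3d3d4rN7dynZnh1REQ0aFZUNGd3d3d3d3d3d5rO//64d5mHVVREaIh1RWd3d3d3d3d3d4rO///Ziaupd2VFZ5mGVWd3d3d3d3d3d4rO///rmry6mYZVZ5mHZmVWd3d3d3d3eIms7//8qs3Luph2d5mHZmVEZ3d3d3d3eIir3v/su83Lu6l3d4iId2UzRnd3d3d3iIiazd3cu8zLqpiHd2Z3iHZDNXd3d3d3iIiazMzLvMy6mId3d0RWeJdUNGd3d3d3iIiavNy7vN3KmHd3dyI1eZl2VFZ3d3d3iIiJrMy6vN3LqYh3dyIkeZmYZVVWd3d3iIiImruqqszMy6mIiGVFeJmYh2VVZ3d3eIh3eJmYiau8zMuqmZhmeIiIiHZVZnd3eJmHZ3iIiImau7u6qqmHd3d3iIdmZmd3eJmYdnd3d3iImqqpmZmHd3d3iIdmZmZ3eJqpd3d3d3d3eJmIiId3d3d3iHdmZmZmeJqph3d3d3d3eIh3d3d3d3d3iIdmZmZmd4mpiHd3d3d3eIh3d3d3d3d4iIdmZmZmd4mZiHd3d3d3eIh3dw=="/>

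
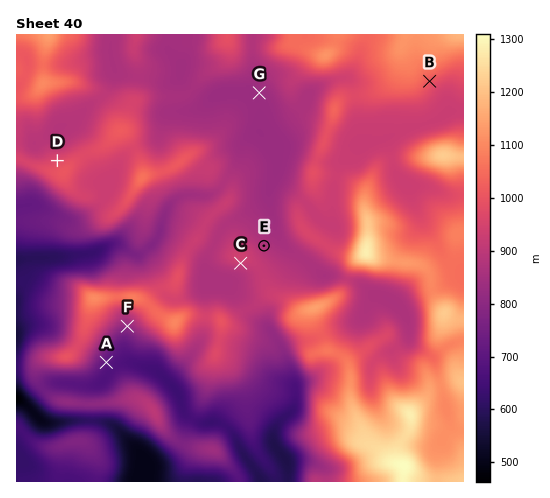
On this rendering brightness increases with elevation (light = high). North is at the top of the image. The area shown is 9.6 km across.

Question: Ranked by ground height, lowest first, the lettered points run A C B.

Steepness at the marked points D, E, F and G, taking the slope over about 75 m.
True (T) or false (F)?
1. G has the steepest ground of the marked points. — F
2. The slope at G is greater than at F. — F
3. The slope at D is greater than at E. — T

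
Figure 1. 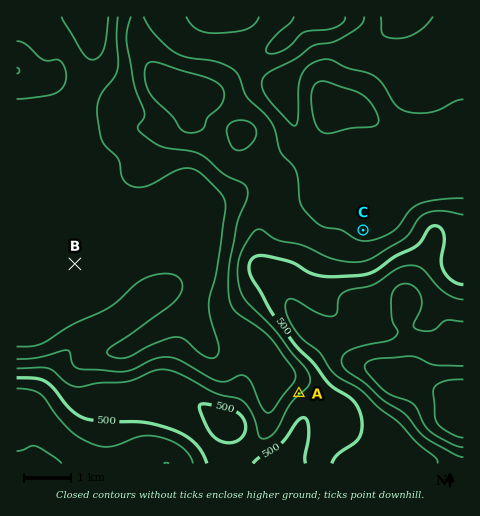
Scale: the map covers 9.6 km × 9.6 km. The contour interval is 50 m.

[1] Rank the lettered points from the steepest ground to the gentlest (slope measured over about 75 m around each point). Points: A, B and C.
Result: A C B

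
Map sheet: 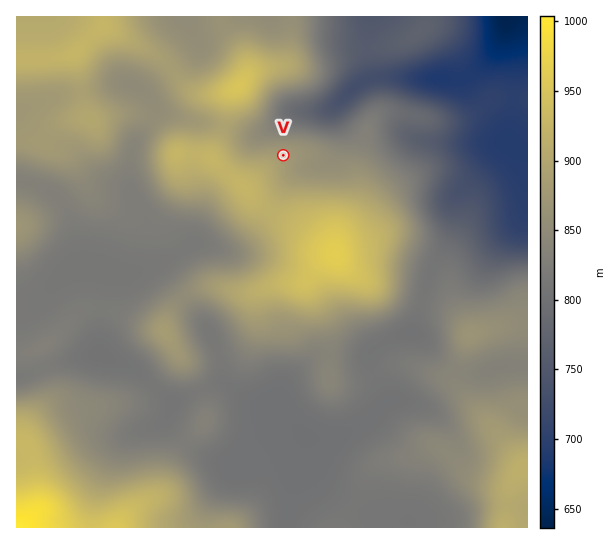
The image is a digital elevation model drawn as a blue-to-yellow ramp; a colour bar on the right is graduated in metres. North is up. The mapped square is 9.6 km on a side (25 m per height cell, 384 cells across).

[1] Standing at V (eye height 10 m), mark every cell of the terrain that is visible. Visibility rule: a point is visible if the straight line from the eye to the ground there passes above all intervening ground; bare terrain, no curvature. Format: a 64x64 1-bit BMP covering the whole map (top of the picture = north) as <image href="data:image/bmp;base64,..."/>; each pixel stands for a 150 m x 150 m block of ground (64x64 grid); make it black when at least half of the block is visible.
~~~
<image width="64" height="64" href="data:image/bmp;base64,Qk0+AgAAAAAAAD4AAAAoAAAAQAAAAEAAAAABAAEAAAAAAAACAAATCwAAEwsAAAIAAAAAAAAA////AAAAAAAAAAAAAAAAAAAAAAAAAAAAAAAAAAAAAAAAAAAAAAAAAAAAAAAAAAAAAAAAAAAAAAAAAAAAAAAAAAAAAAAAAAAAAAAAAAAAAAAAAAAAAAAAAAAAAAAAAAAAAAAAAAAAAAAAAAAAAAAAAAAAAAAAAAAAAAAAAAAAAAAAAAAAAAAAAAAAAAAAAAAAAAAAAAAAAAAAAAAAAAAAAAAAAAAAAAAAAAAAAAAAAAAAAAAAAAAAAAAAAAAAAAAAAAAAAAAAAAAAAAAAAAAAAAAAAAAAAAAAAAAAAAAAAAAAAAAAAAAAAAAAAAAAAAAAAAAAAAAAAAAAAAAAAAAAAAAAAAAAAAAAAAAAAAAAAAAAAAAAAAAAAAAAAAAAAAAAAAAAAAgAAAAAAAAADgAAAAAAAAAPAAAAAAAAAA+AAAAAAAAAf8AAAAAAAAD/4AAAAAAAAf/wAAAAAAAD//AAAAAAAAf/8AAAAAAAH//wAAAAAAA///AAAAAAAH//8AAAAAAAf//wAAAAAAB/4HAAAAAAAD+AcAAAAAAAP4BwAAAAAAB/wDgAAAAAAP/wOAAAAAAAP/44AAAAAAAf/7gAAAAAAAf/+AAAAAAAA//+AAAHgAAA8P/AAAvAAAAAf/gAAMAAAAB//wAAQAAAAD//AAAAAAAAP/4AAAAAAAA//AAAAAAAAB/4AA=="/>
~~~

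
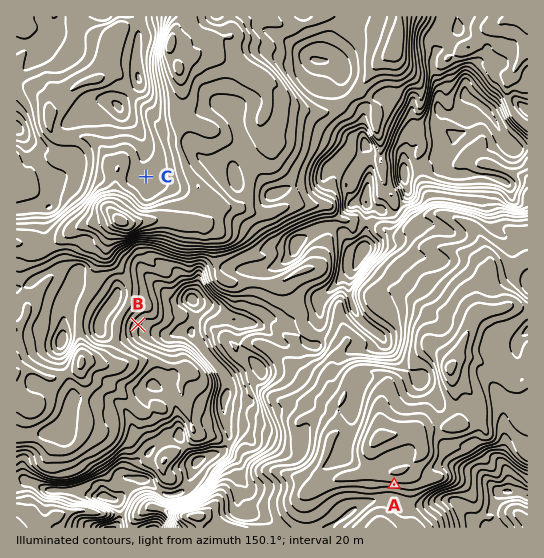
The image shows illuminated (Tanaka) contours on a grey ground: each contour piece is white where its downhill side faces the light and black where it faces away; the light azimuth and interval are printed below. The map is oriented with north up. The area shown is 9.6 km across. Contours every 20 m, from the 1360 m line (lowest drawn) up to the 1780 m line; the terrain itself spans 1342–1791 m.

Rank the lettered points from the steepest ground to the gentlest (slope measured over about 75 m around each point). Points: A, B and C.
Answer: A B C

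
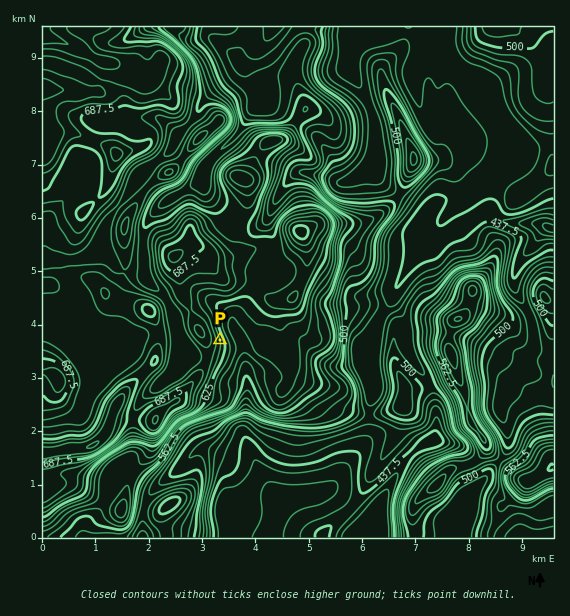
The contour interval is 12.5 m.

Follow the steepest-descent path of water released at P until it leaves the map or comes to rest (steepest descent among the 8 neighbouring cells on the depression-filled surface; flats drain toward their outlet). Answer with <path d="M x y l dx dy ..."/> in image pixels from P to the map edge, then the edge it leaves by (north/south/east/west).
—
<path d="M220 340l7 0 5-5 5 0 6 8 0 4 1 1 0 16 1 1 0 12 2 2 0 45-3 5 0 7 19 40 8 11 0 16 2 5 0 11-1 1-1 8-2 1-1 8"/>
exit: south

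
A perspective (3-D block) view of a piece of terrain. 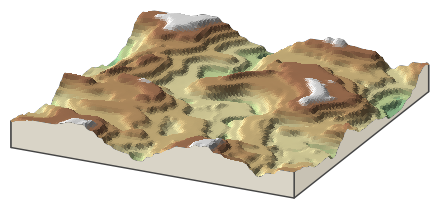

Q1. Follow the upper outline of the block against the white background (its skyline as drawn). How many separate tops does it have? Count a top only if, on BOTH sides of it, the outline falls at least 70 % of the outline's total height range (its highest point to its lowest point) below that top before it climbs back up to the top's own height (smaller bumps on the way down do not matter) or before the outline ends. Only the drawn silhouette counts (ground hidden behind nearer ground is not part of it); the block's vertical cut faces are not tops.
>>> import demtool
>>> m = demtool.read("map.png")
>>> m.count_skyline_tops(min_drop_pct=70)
0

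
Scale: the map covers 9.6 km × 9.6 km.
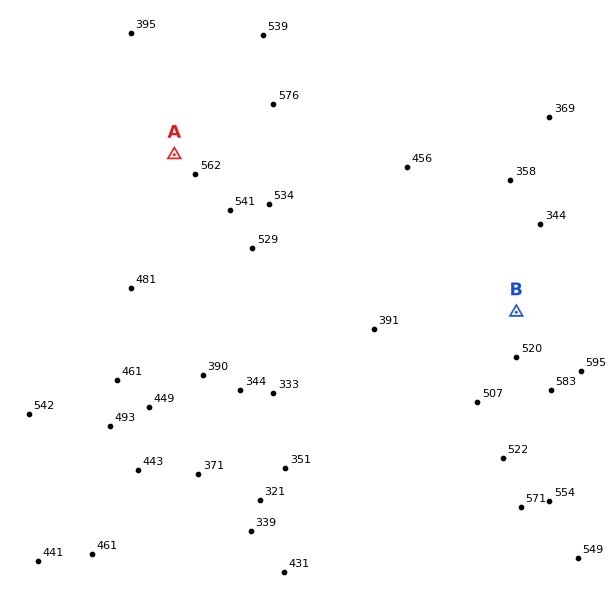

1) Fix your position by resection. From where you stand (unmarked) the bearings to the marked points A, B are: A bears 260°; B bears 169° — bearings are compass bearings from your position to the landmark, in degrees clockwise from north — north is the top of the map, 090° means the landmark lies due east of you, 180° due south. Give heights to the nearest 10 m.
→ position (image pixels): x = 475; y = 102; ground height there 390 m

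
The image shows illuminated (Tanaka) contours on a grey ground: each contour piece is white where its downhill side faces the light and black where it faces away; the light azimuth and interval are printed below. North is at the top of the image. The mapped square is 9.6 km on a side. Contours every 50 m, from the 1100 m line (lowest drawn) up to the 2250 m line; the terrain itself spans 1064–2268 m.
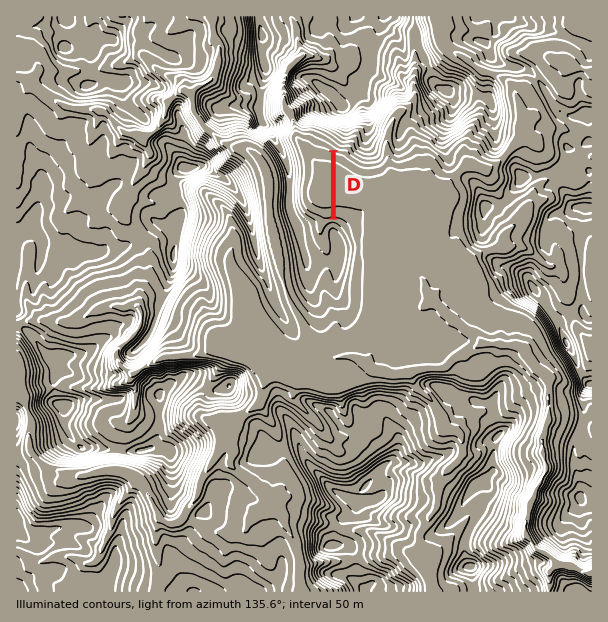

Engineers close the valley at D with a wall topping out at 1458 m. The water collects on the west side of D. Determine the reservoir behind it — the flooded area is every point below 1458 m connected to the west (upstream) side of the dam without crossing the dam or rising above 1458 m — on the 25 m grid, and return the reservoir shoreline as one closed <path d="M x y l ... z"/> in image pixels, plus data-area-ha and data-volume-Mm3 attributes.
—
<path d="M299 136l-4 1 0 4 7 18 0 24-1 2 0 15 1 4 7 8 9 4 6 4 6-2 1-68-32-14z" data-area-ha="60" data-volume-Mm3="28.60"/>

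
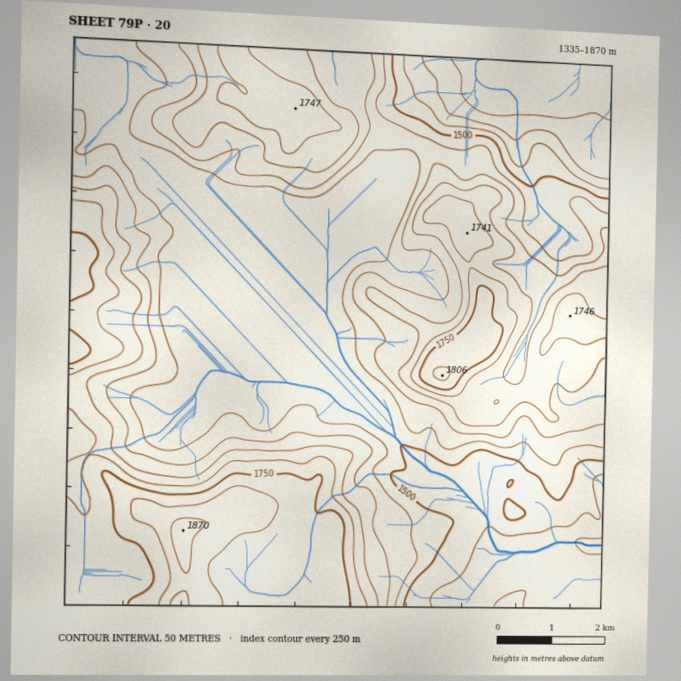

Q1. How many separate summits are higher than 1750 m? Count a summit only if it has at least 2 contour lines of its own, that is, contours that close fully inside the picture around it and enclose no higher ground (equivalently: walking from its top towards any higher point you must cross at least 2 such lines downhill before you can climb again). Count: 1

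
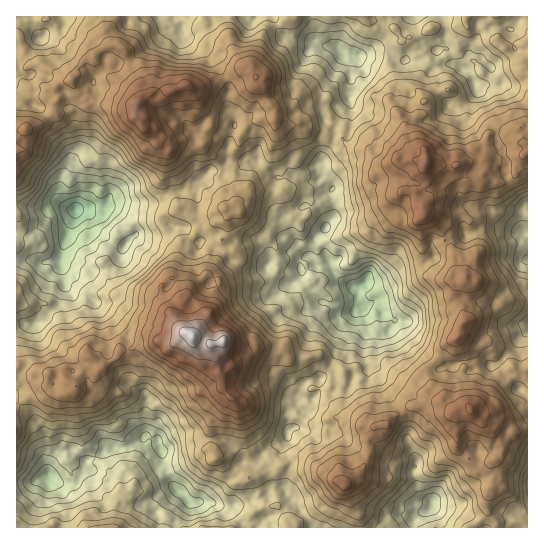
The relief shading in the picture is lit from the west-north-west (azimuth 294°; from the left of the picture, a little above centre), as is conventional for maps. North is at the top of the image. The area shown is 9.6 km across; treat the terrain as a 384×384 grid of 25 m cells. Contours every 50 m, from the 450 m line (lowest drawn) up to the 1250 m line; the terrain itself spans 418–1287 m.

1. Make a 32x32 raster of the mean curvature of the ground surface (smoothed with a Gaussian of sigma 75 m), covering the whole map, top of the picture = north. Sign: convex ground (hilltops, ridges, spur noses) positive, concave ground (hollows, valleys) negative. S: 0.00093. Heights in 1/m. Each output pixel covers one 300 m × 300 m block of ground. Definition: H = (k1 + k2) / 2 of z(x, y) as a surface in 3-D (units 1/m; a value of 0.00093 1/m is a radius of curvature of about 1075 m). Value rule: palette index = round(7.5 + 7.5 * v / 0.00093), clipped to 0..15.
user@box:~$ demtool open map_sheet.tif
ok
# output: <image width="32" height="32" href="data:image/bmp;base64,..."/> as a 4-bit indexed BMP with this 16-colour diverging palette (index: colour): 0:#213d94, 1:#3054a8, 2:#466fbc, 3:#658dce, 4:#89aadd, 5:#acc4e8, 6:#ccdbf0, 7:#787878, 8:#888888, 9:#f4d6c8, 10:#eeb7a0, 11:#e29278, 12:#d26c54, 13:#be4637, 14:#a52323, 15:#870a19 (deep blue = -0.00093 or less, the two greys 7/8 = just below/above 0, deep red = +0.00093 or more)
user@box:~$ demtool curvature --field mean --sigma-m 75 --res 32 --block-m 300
<image width="32" height="32" href="data:image/bmp;base64,Qk12AgAAAAAAAHYAAAAoAAAAIAAAACAAAAABAAQAAAAAAAACAAATCwAAEwsAABAAAAAAAAAAlD0hAKhUMAC8b0YAzo1lAN2qiQDoxKwA8NvMAHh4eACIiIgAyNb0AKC37gB4kuIAVGzSADdGvgAjI6UAGQqHAIfHp7hZaZaCm1ieZhJKq5p1dqVkWBATaaF4iGMxBE43AgRXvaEGXJUyfPyrZQl++UAqOZtli7epte7MikmluahjeVV6YK72VYiqipYivXfJdUWAURGYUnYkVBioCE4YnWSJZZNFZ5iqM2tv/xmrnJtXucxYdJiP+zY6i3jIzfrVa7+LtRh43IhEeEd3ibe7YIypfBdWeLliZTWWKJpUU2moqLqmWpqZpZzqqZp7dGNoknn3tv3L/33KenZUZt96lACmp2aJ/HyHOmVWghKf1jOHZ1BmnUrUVWVXUFQjqbepqHOIeLXVhjJaepVlxJhlmsVld3jdt8p4dKkgBZ7t/LghJo0jXWi0kKRSyRhoO6dAnWWLFkiBapWVaFm0SVrPeIljitF2V3hGelK9i5l0JkDVkDGIuqe+1mixKZl/pqeGQxFFFmeUy9WXmEism5NFkdgbZhS3Q3jGeXIsiHdWvM2XJslmjGI1Rkg0WbuPjXpL/FFkLe+Nh0WmU4pdr4upPclVRpvLV4al+ch6l7xUXHrcx3bPsjaSivi1dTmVNUyrMqa4z1Z8U3imaCadXzRWh6qrRHy//5PPWKlUq5rPAgRmjWdYydpq37KohGlVU1dtq3bniHUEKft0RgBXN1dTmaBHm+sjF60rBwM6echIXMiblb1nl319CY5JSZxuy6Q0"/>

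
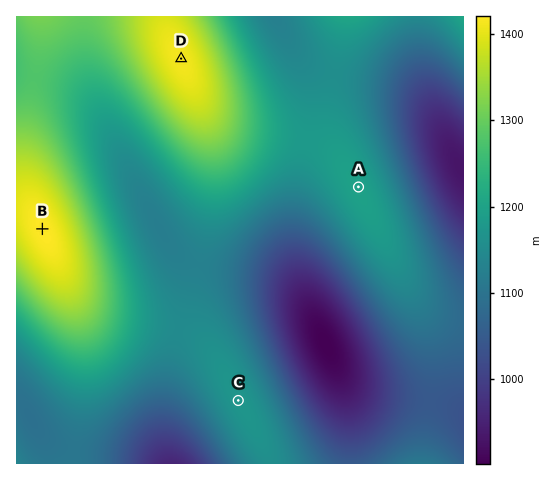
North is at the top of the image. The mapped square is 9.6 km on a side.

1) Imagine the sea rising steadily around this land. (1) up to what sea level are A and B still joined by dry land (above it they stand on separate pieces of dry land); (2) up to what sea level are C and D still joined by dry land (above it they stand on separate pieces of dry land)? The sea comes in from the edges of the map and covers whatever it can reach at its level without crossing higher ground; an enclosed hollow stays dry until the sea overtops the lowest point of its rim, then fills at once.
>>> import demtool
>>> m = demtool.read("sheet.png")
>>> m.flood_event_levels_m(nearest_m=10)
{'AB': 1180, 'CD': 1150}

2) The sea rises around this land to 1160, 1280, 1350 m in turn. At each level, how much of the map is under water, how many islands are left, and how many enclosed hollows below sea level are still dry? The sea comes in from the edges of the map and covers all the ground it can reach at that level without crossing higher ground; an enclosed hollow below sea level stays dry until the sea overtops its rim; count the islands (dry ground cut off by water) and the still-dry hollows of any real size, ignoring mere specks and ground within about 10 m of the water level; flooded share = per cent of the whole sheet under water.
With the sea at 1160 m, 57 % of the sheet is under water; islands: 1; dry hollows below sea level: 0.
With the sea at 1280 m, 83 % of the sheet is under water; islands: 0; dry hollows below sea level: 0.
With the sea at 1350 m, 93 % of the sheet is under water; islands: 0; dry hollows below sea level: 0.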